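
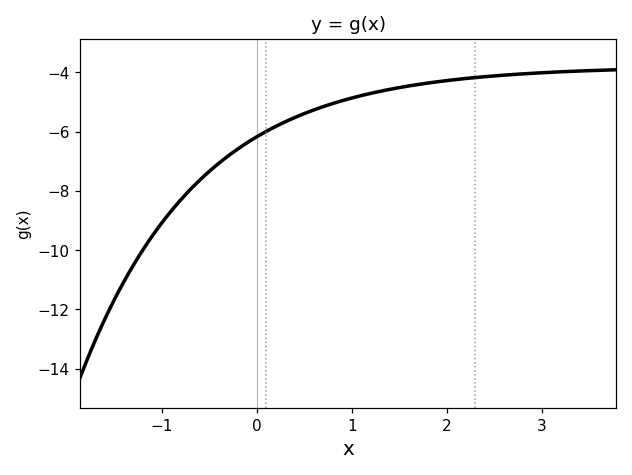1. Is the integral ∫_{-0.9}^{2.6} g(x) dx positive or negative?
negative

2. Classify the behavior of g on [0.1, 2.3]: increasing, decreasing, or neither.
increasing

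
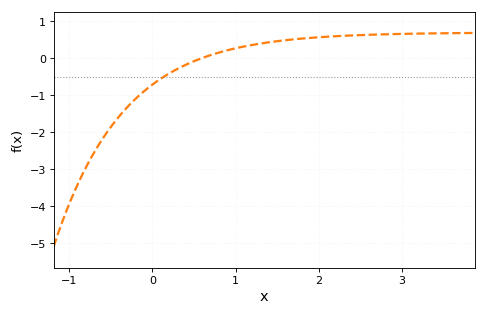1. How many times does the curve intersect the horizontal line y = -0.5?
1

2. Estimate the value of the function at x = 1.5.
0.463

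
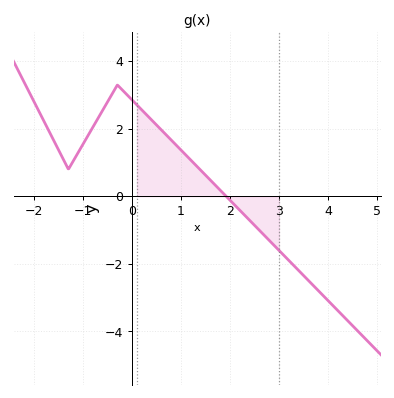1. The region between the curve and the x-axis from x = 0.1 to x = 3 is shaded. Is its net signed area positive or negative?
positive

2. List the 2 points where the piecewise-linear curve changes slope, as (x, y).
(-1.3, 0.8); (-0.3, 3.3)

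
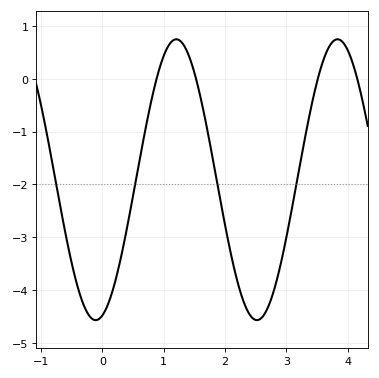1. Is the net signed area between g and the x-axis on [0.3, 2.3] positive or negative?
negative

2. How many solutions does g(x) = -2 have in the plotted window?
4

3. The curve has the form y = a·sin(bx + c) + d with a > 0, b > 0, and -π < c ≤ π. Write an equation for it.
y = 2.66sin(2.4x - 1.3) - 1.91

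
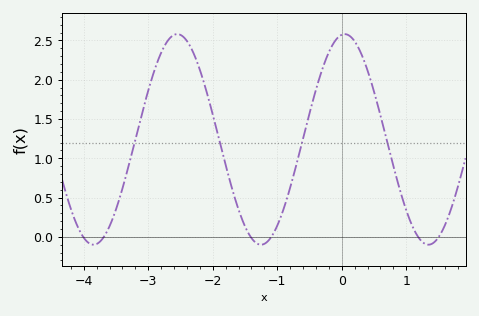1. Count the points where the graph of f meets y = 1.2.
4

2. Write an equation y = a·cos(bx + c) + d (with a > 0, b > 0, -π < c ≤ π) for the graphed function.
y = 1.34cos(2.42x - 0.11) + 1.24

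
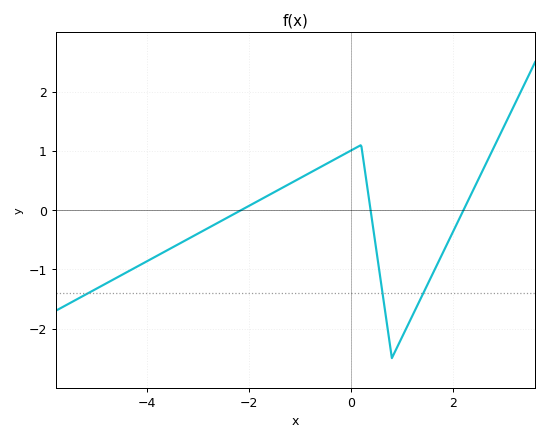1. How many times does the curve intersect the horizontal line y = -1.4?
3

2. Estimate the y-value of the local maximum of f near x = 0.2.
1.1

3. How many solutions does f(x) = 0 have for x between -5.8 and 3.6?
3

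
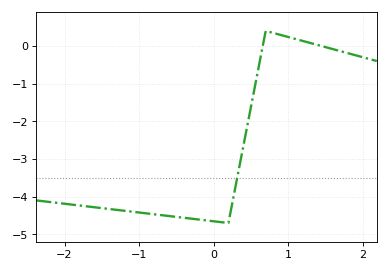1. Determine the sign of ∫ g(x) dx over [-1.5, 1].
negative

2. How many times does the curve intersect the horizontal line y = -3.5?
1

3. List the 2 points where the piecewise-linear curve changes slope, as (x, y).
(0.2, -4.7); (0.7, 0.4)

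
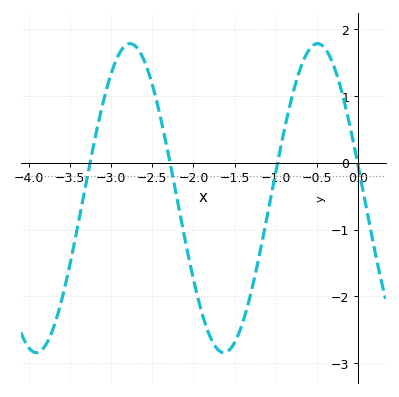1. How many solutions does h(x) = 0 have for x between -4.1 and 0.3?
4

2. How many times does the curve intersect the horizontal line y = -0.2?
4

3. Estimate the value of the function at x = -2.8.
1.77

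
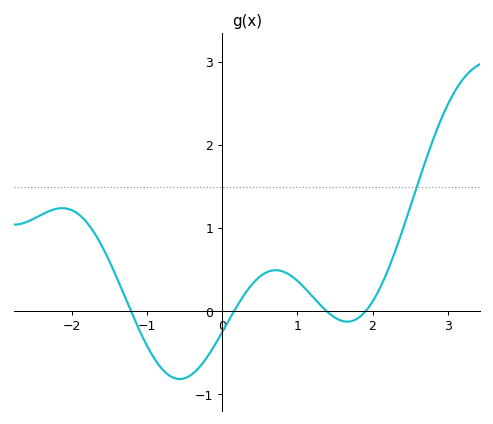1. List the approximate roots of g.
-1.21, 0.158, 1.39, 1.91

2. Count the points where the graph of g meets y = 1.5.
1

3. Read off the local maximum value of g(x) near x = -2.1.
1.24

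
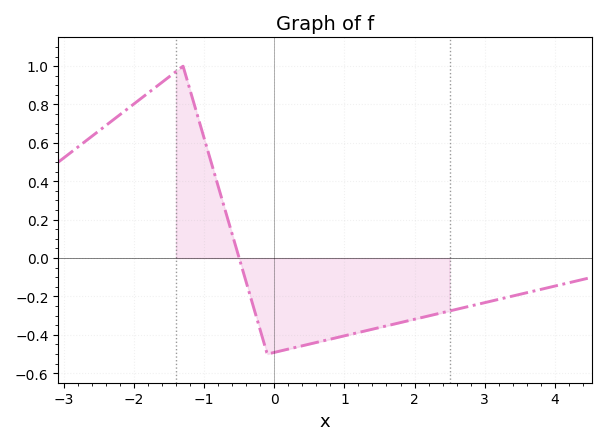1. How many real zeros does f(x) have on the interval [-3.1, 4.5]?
1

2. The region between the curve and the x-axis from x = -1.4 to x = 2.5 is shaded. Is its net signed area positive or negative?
negative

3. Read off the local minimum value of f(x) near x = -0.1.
-0.5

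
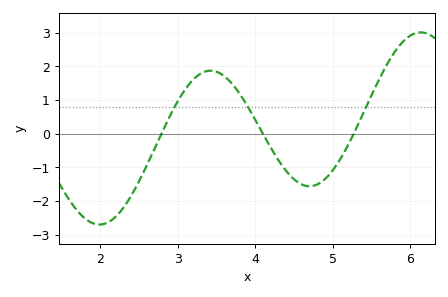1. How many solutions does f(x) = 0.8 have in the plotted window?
3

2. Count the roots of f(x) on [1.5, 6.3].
3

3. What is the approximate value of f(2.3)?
-2.2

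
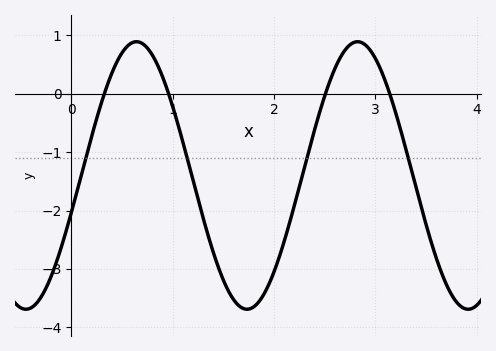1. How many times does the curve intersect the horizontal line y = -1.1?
4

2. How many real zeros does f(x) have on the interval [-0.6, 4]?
4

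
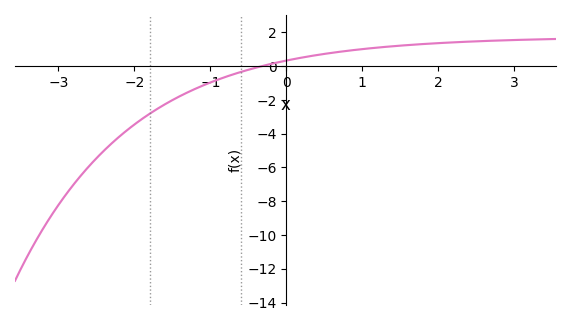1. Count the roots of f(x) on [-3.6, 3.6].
1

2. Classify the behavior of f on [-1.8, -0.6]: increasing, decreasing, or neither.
increasing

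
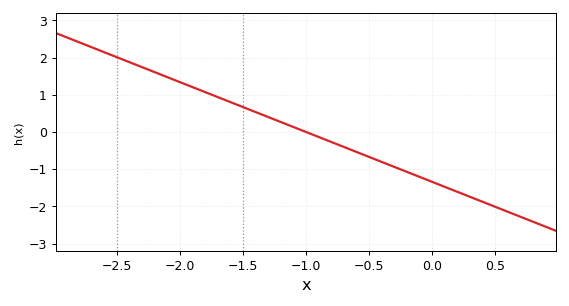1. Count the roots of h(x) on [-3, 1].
1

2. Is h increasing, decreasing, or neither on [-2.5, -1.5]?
decreasing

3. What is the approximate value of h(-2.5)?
2.01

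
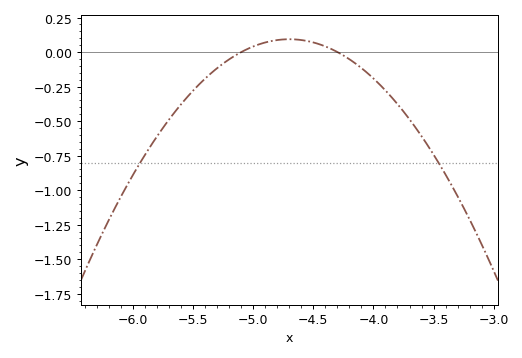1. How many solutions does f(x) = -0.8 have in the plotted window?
2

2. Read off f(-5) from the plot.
0.041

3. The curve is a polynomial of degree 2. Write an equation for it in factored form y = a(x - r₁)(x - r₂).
y = -0.58(x + 5.1)(x + 4.3)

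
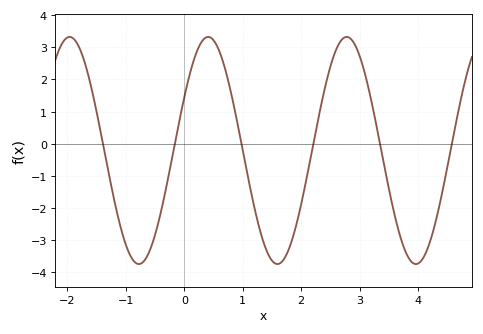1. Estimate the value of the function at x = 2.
-1.9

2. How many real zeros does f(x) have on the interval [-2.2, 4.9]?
6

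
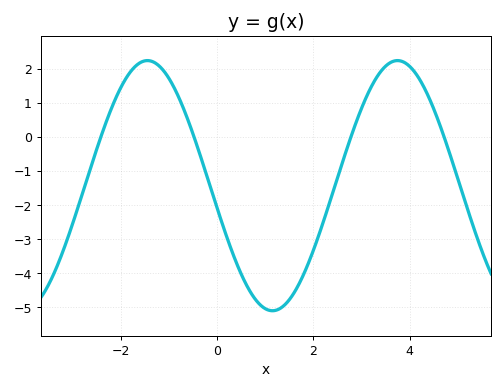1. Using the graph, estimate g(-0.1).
-1.6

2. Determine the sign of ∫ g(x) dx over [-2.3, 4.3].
negative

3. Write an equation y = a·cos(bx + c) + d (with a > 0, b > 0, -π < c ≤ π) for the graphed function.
y = 3.67cos(1.2x + 1.8) - 1.43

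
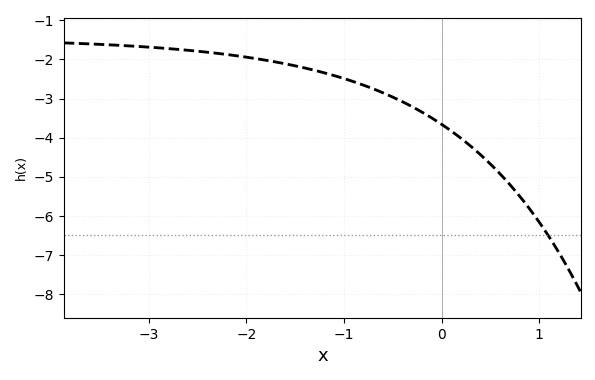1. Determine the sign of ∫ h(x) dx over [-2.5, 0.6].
negative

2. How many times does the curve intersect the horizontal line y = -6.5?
1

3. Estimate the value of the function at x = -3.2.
-1.65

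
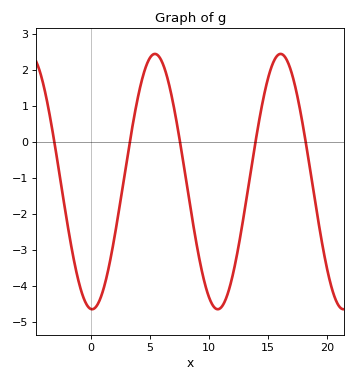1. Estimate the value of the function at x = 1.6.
-3.33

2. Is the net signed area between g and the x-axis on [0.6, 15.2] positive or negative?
negative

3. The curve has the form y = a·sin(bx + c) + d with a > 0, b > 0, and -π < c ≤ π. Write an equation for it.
y = 3.55sin(0.59x - 1.62) - 1.1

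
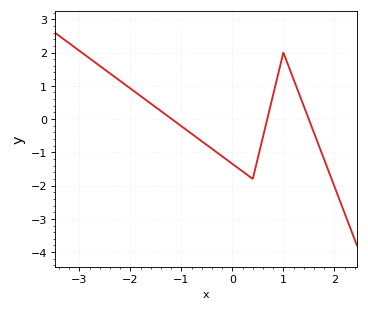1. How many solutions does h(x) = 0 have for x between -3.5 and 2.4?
3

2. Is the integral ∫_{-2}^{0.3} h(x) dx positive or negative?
negative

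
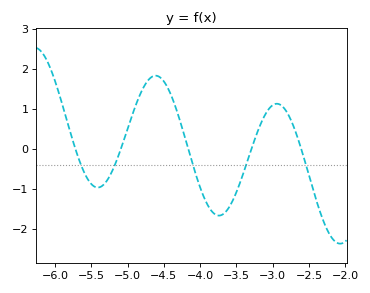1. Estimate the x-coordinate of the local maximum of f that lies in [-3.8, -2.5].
-2.94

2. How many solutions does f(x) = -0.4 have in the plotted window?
5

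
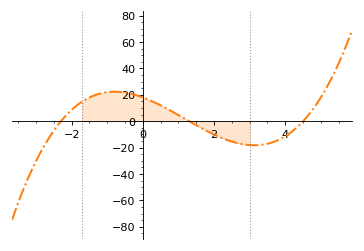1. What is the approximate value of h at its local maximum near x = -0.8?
22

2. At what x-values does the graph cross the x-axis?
-2.4, 1.2, 4.4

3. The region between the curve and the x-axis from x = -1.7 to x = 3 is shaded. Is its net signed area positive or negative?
positive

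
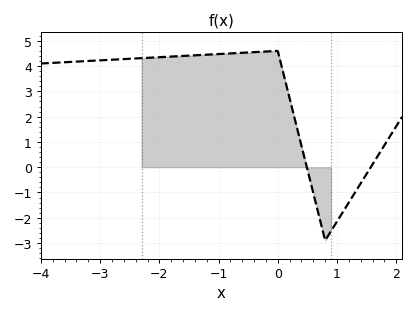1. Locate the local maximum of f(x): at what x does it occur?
0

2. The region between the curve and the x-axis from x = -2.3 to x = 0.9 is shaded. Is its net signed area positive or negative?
positive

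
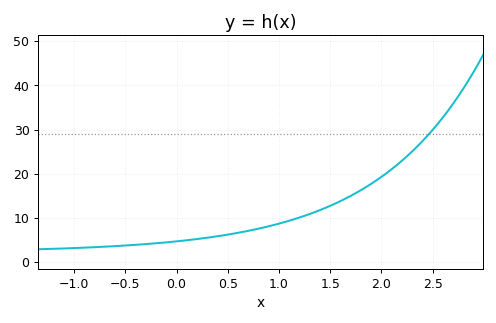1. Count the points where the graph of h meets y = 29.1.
1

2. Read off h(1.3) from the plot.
11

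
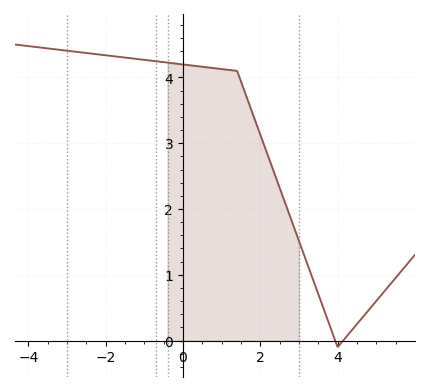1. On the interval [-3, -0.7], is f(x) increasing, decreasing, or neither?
decreasing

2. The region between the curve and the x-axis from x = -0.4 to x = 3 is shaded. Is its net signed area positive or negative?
positive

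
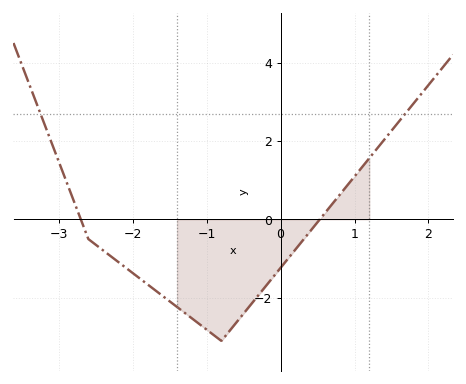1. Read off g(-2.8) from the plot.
0.4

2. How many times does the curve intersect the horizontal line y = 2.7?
2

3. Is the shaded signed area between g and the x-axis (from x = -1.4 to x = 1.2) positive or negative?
negative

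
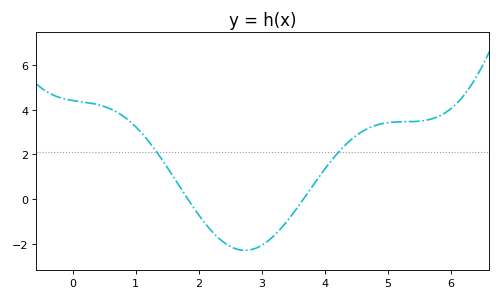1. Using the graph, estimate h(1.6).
1.01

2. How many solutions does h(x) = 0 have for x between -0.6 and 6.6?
2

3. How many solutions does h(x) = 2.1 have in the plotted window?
2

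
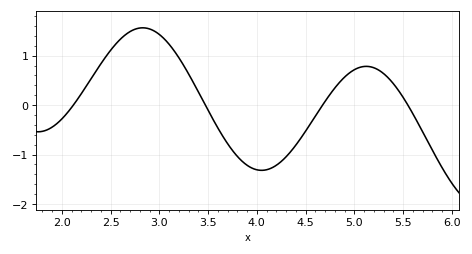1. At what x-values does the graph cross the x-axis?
2.12, 3.47, 4.67, 5.55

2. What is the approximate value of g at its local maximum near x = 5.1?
0.784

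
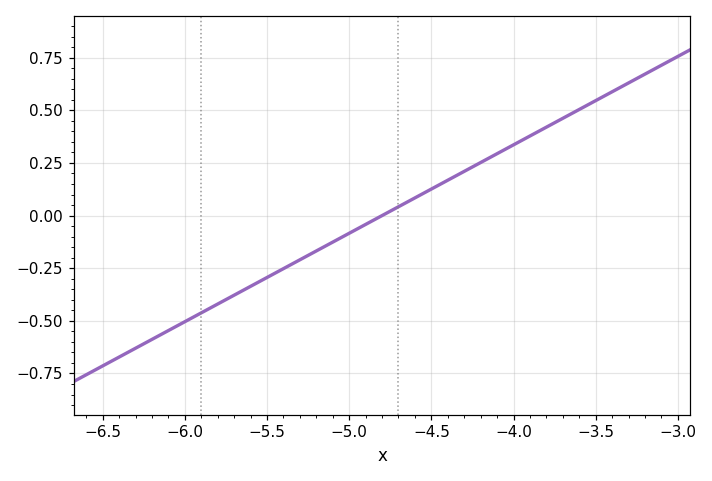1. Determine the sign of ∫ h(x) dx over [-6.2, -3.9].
negative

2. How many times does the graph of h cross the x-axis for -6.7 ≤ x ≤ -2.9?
1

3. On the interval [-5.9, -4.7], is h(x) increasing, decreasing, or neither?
increasing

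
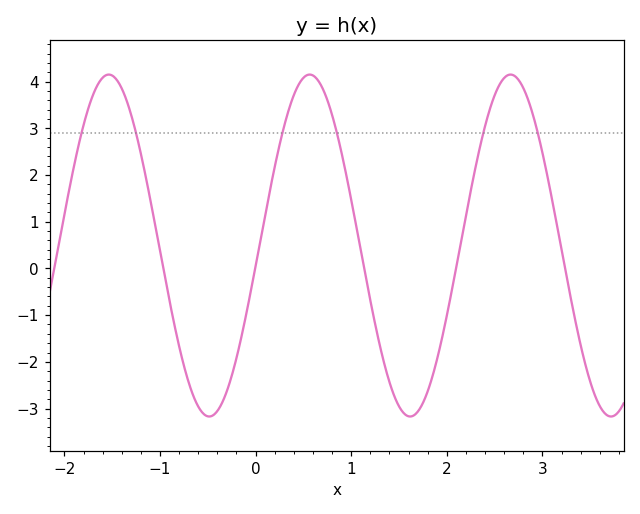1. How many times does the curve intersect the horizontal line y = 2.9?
6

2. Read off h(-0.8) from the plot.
-1.7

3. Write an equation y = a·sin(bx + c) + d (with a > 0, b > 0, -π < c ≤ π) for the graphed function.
y = 3.66sin(3x - 0.12) + 0.49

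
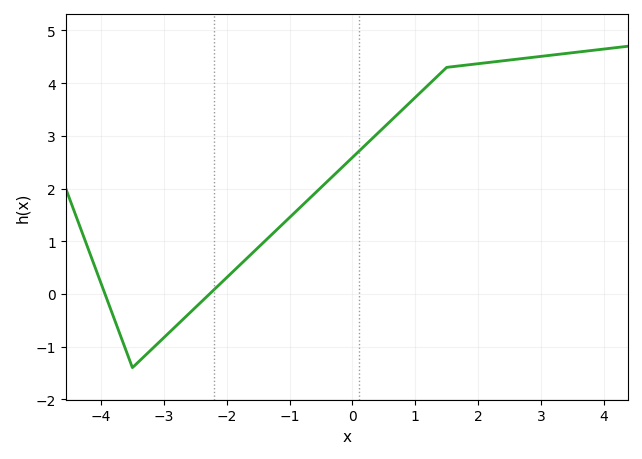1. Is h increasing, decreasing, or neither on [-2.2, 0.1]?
increasing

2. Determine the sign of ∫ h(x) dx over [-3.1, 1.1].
positive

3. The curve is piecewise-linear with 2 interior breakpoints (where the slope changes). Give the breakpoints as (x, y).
(-3.5, -1.4); (1.5, 4.3)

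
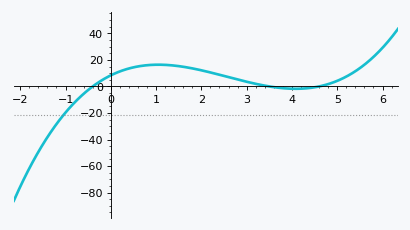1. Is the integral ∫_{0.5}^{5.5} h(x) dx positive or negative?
positive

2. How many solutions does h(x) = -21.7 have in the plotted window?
1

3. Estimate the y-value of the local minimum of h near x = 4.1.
-1.76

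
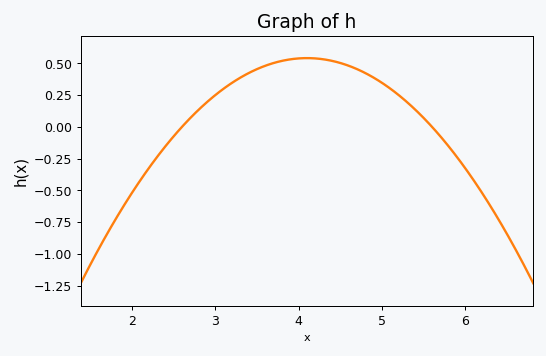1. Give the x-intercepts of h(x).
2.6, 5.6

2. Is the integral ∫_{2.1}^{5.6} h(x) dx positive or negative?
positive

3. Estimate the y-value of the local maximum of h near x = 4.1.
0.54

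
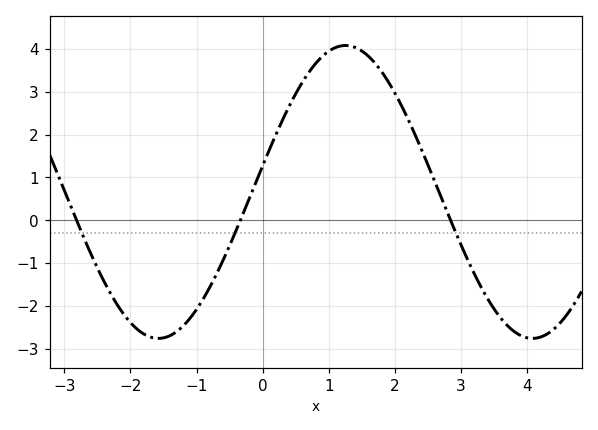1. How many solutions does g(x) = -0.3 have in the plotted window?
3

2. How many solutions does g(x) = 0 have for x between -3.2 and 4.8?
3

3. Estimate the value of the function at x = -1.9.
-2.54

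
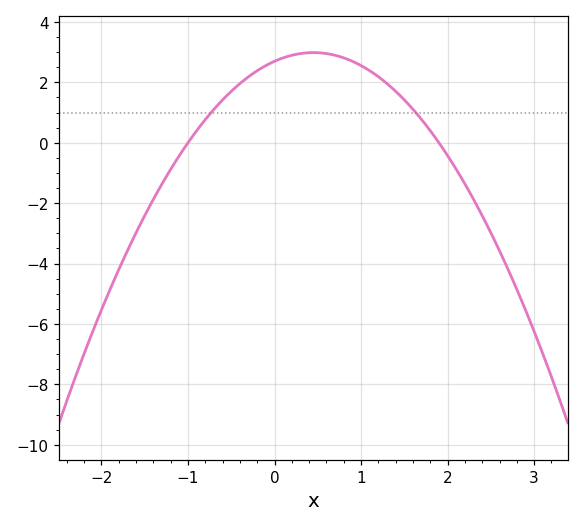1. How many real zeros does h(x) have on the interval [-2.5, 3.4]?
2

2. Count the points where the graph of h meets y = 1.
2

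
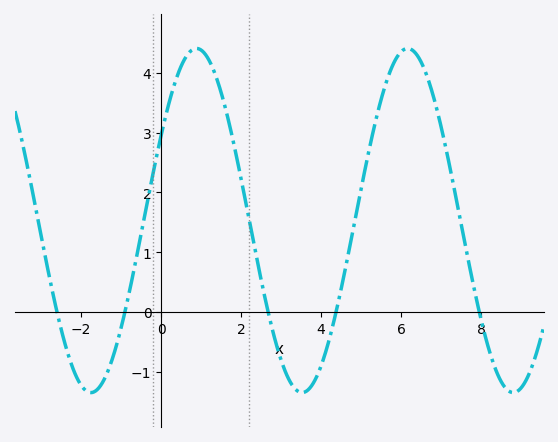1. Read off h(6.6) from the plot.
4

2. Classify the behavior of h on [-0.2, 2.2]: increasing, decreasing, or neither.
neither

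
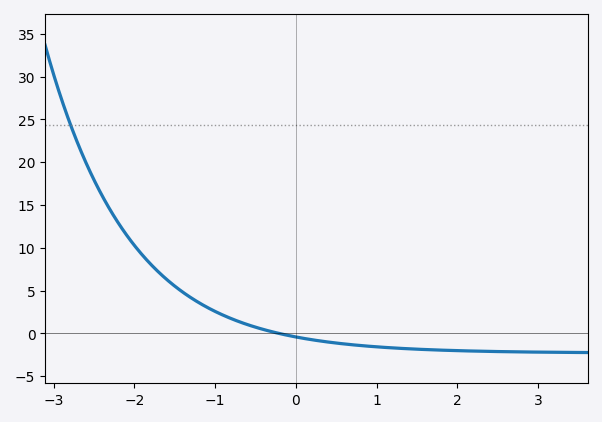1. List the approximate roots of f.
-0.2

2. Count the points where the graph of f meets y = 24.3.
1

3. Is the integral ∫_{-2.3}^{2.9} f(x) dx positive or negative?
positive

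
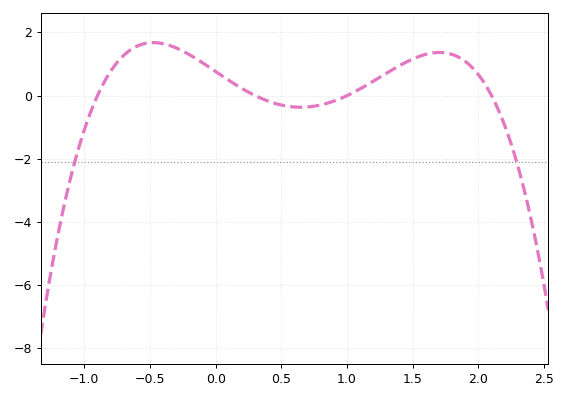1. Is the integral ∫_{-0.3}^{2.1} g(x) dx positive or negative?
positive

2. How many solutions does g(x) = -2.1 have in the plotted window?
2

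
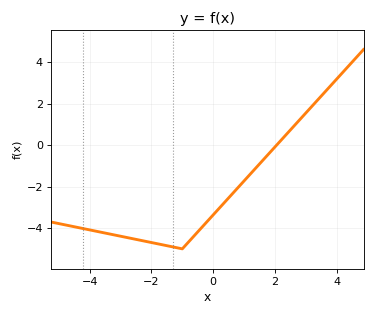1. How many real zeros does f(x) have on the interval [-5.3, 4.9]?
1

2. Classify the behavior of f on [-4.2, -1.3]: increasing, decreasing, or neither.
decreasing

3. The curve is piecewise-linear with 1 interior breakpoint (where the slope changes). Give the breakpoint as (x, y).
(-1, -5)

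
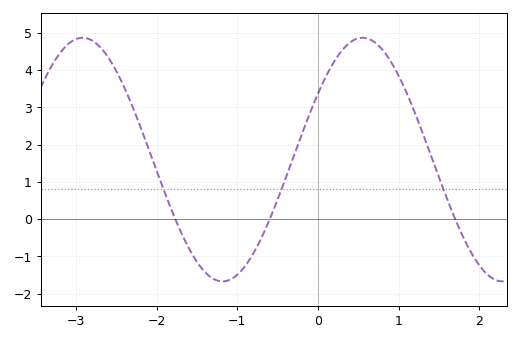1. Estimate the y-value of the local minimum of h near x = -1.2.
-1.7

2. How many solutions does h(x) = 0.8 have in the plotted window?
3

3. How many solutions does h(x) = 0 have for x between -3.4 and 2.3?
3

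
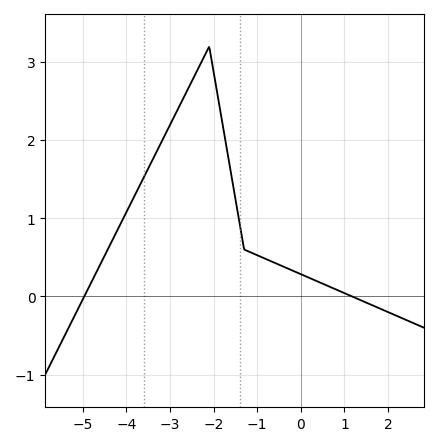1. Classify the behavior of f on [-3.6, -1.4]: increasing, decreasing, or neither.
neither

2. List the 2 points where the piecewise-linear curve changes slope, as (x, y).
(-2.1, 3.2); (-1.3, 0.6)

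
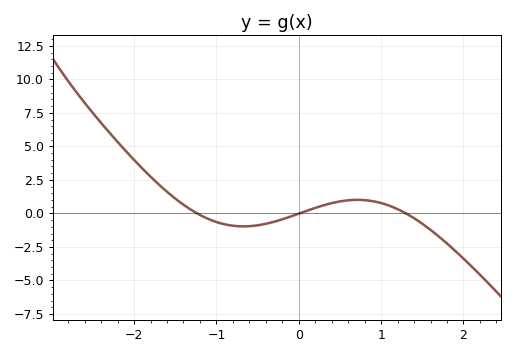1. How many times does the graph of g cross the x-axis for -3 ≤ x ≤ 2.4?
3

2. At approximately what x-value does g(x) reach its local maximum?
0.712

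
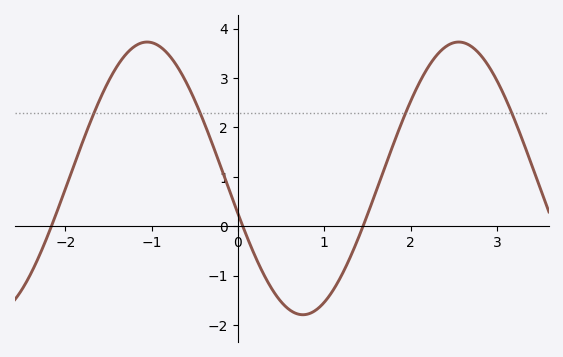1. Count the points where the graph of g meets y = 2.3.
4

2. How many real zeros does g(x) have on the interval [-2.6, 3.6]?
3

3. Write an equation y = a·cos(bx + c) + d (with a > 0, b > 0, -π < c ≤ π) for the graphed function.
y = 2.76cos(1.74x + 1.83) + 0.97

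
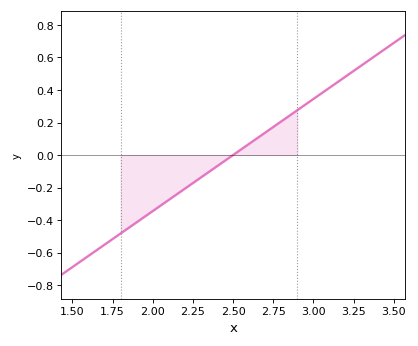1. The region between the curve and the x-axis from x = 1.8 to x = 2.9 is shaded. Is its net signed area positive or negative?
negative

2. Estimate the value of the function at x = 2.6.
0.06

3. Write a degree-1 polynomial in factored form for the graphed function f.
y = 0.69(x - 2.5)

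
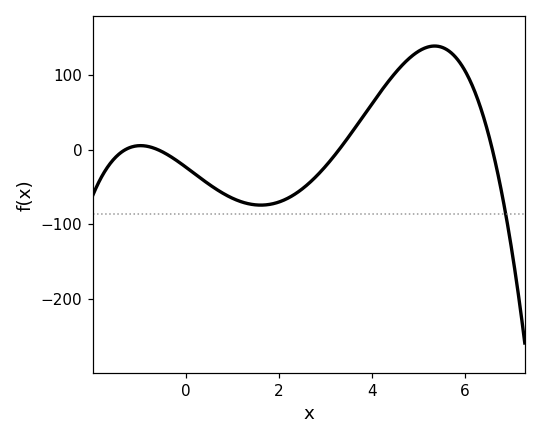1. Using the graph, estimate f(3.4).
10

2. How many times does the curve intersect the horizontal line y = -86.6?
1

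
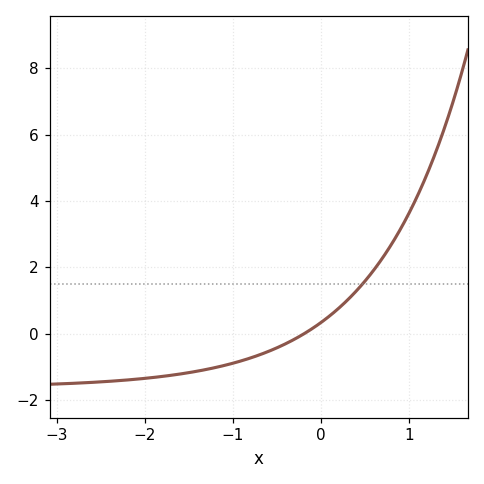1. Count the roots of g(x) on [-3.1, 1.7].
1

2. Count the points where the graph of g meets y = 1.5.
1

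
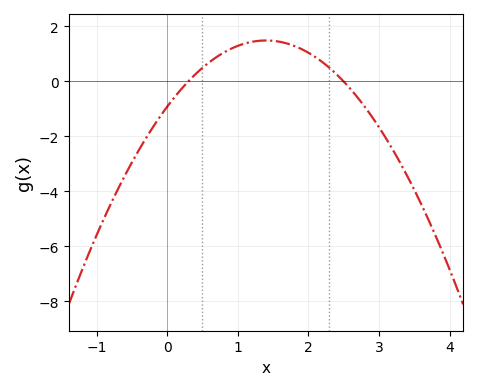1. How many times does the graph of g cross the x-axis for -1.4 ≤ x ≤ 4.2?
2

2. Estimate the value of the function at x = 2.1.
0.886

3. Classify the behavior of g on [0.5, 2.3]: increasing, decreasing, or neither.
neither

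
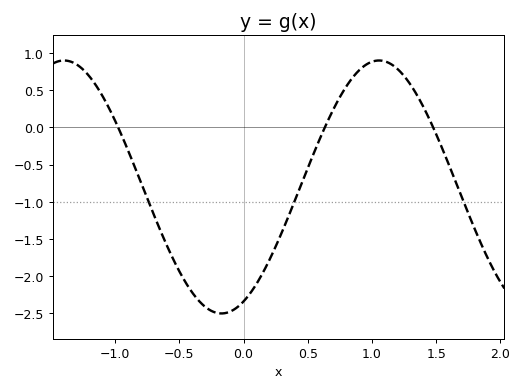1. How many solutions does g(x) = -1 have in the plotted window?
3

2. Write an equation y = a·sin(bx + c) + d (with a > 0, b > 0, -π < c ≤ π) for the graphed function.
y = 1.7sin(2.6x - 1.1) - 0.8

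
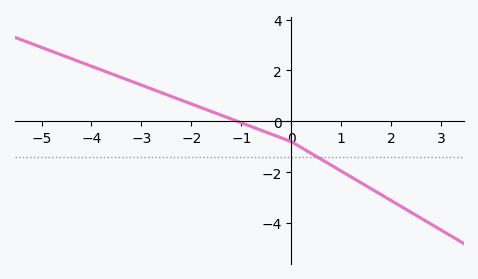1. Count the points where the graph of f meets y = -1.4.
1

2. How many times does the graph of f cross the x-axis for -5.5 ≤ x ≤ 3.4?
1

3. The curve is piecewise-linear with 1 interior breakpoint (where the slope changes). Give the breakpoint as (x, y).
(0, -0.8)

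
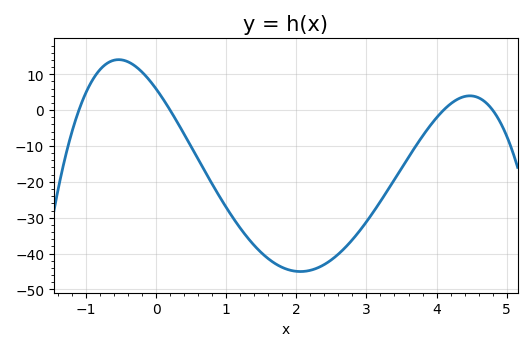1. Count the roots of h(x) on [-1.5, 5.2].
4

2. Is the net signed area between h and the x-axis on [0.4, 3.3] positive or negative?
negative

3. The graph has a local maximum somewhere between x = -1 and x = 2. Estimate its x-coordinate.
-0.534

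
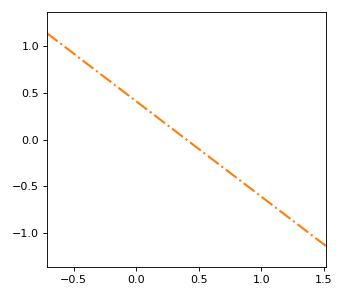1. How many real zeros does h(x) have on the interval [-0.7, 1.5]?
1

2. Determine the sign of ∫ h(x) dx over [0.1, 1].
negative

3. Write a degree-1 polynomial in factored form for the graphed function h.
y = -1.02(x - 0.4)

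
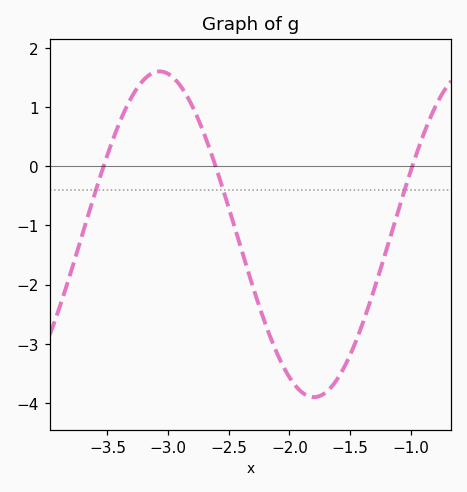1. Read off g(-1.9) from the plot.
-3.8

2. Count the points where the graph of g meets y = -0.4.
3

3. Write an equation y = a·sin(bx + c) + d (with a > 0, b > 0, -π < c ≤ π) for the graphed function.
y = 2.75sin(2.5x + 2.9) - 1.15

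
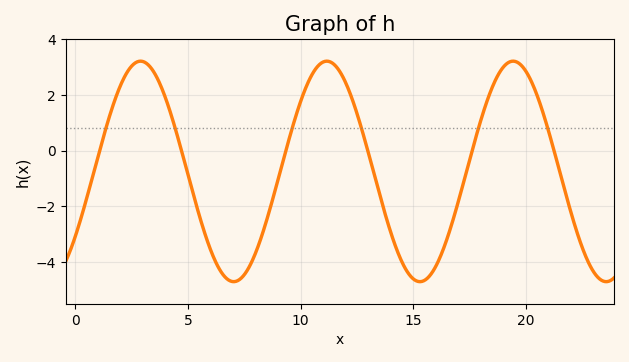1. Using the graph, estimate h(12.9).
0.233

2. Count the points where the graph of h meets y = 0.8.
6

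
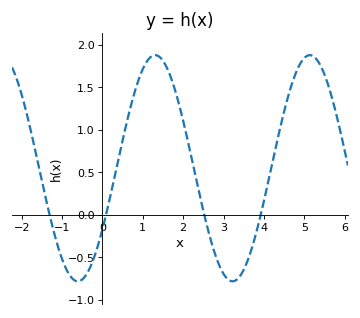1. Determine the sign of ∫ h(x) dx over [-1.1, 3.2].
positive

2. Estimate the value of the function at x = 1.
1.72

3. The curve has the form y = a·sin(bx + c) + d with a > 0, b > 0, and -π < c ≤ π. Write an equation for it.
y = 1.33sin(1.64x - 0.572) + 0.55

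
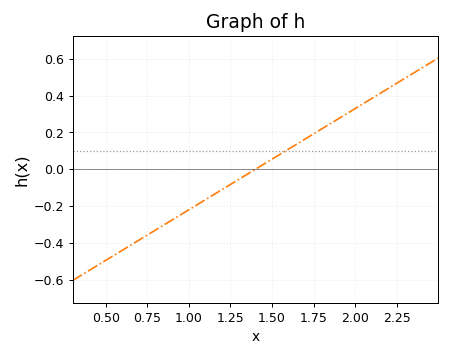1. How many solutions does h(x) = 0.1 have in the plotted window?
1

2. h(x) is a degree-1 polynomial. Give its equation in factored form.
y = 0.55(x - 1.4)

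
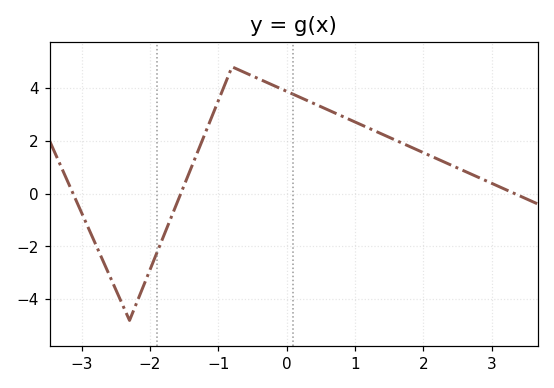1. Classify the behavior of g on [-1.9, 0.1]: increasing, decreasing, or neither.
neither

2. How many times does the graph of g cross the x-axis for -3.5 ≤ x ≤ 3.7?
3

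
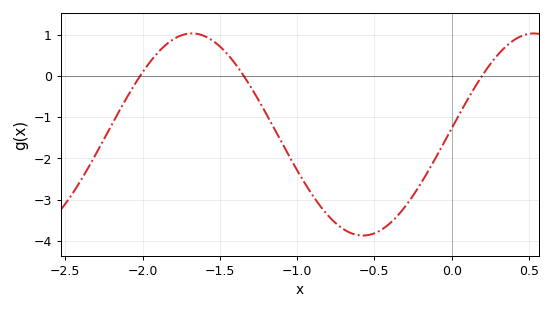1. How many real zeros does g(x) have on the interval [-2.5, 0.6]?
3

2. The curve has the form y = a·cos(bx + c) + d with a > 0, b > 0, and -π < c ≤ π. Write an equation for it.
y = 2.45cos(2.84x - 1.51) - 1.42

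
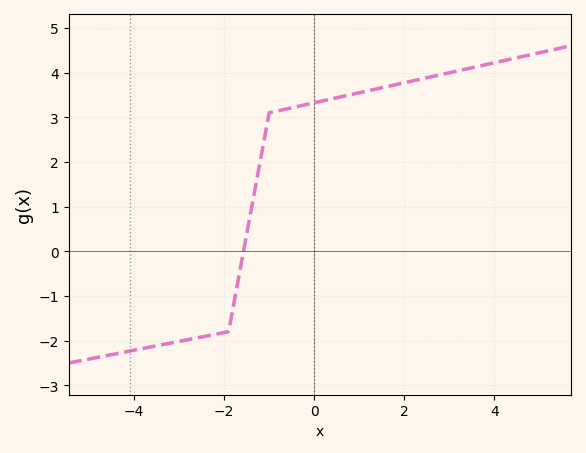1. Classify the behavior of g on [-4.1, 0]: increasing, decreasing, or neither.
increasing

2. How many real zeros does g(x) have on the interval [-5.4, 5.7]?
1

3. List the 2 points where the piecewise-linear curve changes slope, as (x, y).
(-1.9, -1.8); (-1, 3.1)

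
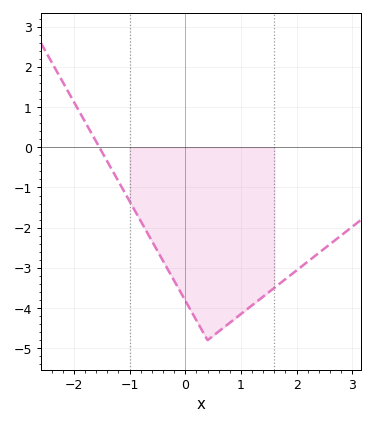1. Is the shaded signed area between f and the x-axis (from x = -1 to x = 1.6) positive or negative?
negative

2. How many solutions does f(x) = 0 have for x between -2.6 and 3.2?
1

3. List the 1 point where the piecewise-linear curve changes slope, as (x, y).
(0.4, -4.8)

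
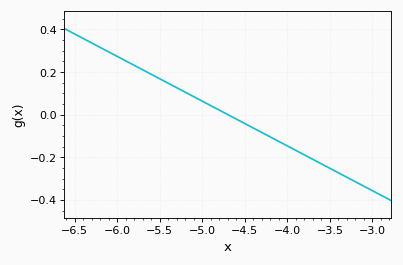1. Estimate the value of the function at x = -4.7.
0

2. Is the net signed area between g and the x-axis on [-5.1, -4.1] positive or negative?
negative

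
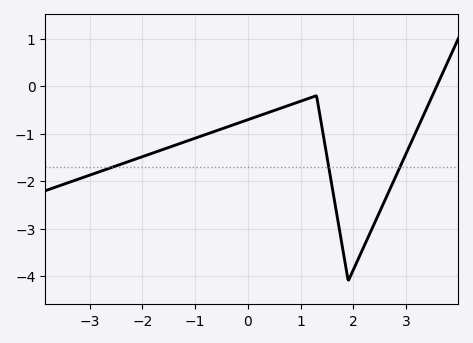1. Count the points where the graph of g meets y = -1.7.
3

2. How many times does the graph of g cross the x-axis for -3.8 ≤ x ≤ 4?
1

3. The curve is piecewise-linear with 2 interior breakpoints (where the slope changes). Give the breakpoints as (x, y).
(1.3, -0.2); (1.9, -4.1)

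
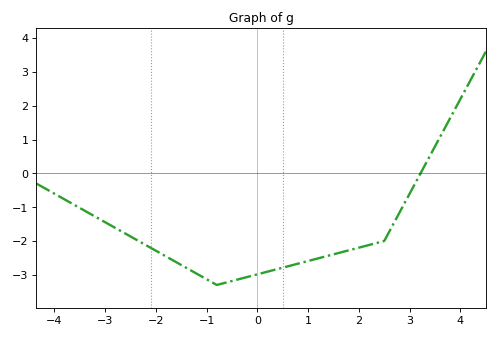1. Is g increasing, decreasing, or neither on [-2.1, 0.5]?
neither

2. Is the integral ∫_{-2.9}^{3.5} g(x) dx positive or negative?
negative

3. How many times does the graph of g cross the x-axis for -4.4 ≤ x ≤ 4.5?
1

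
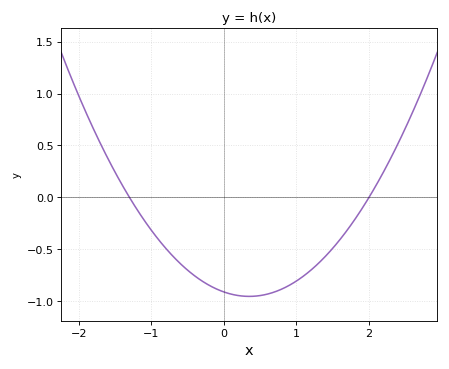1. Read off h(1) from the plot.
-0.805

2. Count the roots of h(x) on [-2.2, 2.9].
2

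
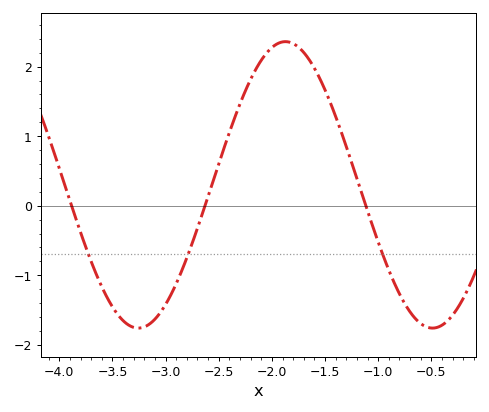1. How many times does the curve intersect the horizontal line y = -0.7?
3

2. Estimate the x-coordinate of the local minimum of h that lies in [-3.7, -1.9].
-3.3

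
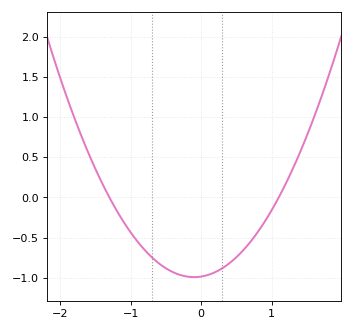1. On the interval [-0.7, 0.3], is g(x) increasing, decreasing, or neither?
neither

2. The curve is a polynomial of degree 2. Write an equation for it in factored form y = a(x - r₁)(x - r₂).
y = 0.69(x + 1.3)(x - 1.1)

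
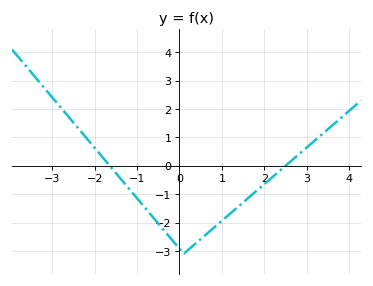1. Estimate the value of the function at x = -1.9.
0.5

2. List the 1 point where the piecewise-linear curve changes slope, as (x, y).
(0.1, -3.1)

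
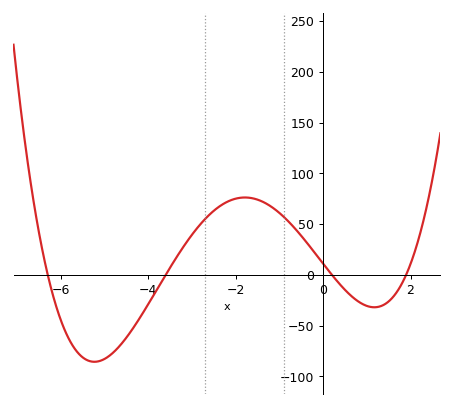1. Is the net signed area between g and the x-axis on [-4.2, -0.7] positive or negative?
positive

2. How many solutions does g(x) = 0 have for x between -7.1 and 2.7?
4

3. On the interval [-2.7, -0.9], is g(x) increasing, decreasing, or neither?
neither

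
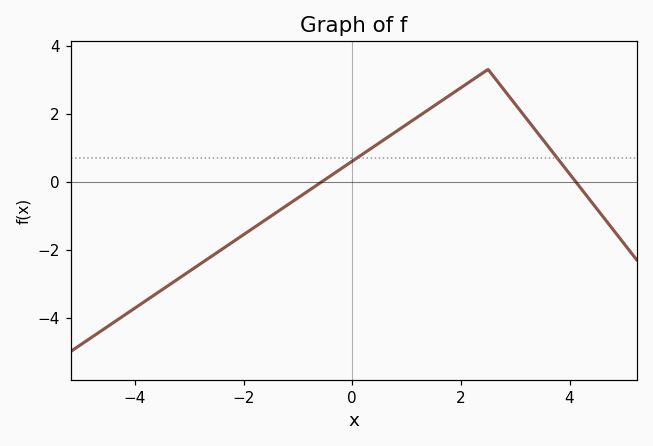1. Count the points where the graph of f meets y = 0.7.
2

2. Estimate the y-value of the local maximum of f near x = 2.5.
3.2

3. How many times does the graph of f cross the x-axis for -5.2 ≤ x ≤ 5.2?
2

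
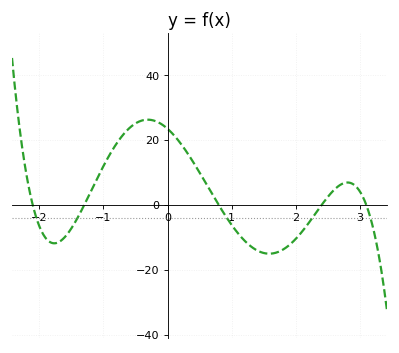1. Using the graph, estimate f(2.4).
0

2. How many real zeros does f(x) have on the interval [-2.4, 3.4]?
5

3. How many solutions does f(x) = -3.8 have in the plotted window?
5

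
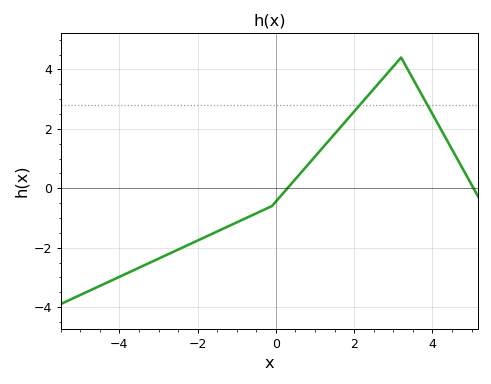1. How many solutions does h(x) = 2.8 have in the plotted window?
2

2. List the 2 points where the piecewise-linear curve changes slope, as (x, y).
(-0.1, -0.6); (3.2, 4.4)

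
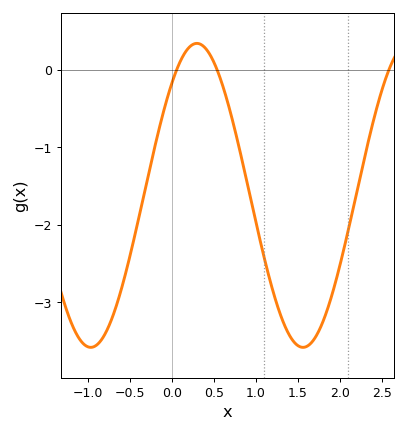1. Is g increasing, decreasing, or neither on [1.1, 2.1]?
neither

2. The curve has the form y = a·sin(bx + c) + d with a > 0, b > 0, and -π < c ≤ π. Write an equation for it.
y = 1.96sin(2.49x + 0.83) - 1.62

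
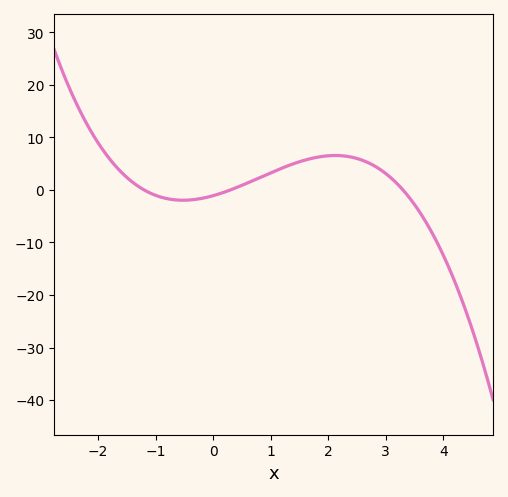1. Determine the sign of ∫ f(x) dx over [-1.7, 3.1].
positive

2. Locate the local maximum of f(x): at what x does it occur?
2.2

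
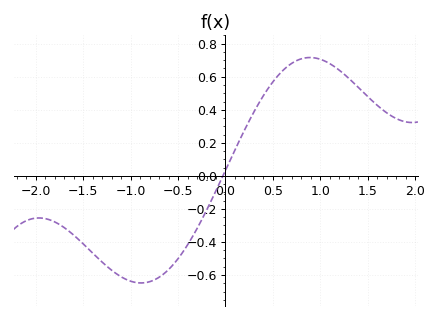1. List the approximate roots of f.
0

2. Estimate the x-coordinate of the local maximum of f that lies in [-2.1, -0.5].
-2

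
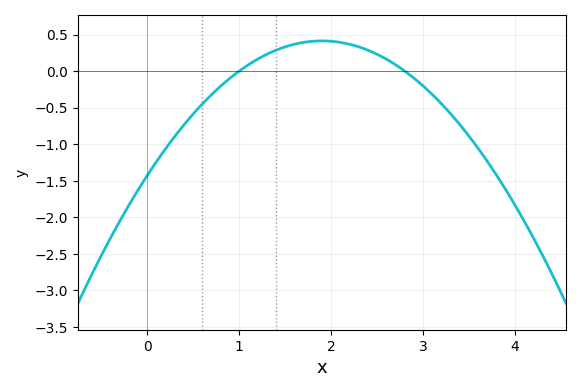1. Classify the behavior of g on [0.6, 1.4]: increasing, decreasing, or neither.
increasing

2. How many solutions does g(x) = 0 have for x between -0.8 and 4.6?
2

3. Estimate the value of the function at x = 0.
-1.43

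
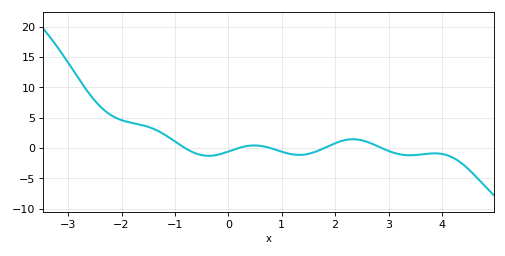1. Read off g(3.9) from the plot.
-0.885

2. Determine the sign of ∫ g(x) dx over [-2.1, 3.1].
positive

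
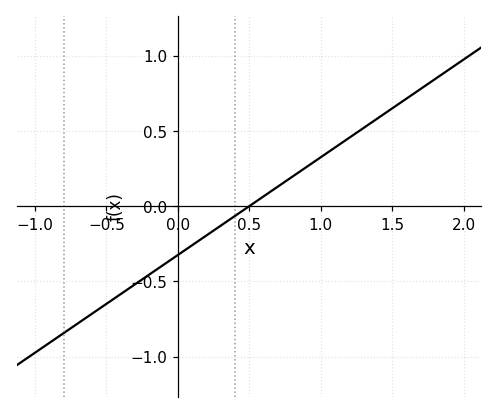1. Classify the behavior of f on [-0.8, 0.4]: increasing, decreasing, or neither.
increasing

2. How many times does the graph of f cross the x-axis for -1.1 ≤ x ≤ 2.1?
1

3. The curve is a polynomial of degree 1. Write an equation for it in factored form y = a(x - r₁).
y = 0.65(x - 0.5)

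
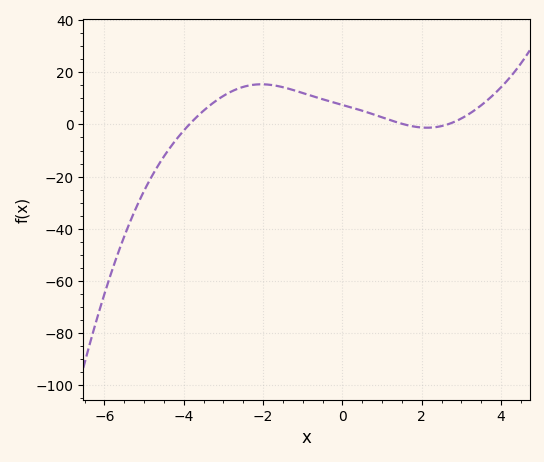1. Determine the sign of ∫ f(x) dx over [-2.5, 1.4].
positive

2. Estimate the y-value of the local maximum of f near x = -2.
15.4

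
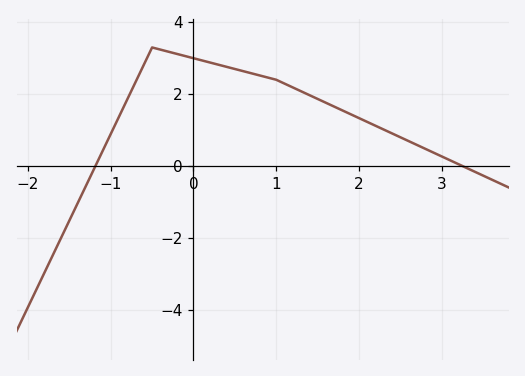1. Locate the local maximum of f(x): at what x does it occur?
-0.5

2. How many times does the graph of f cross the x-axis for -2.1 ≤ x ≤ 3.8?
2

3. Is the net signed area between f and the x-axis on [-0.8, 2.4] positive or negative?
positive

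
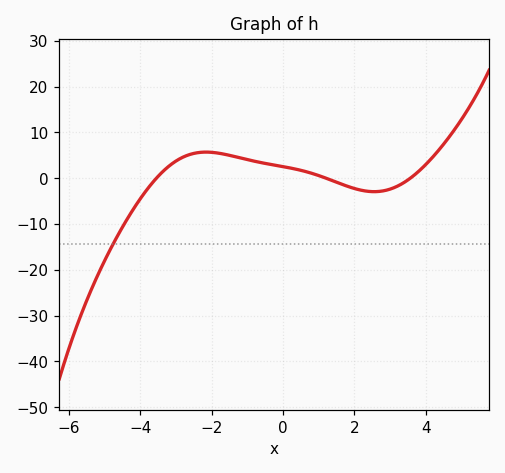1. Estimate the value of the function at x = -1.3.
4.64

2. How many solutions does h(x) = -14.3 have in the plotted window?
1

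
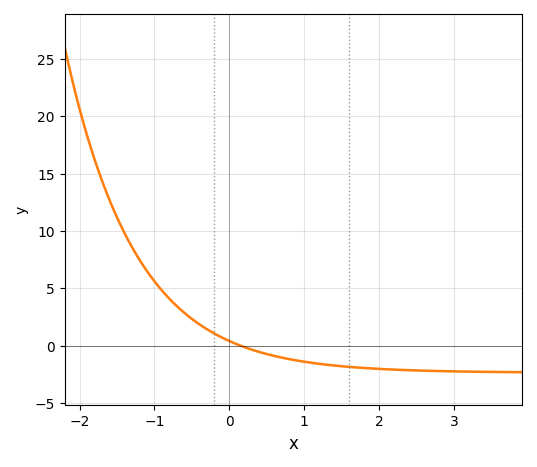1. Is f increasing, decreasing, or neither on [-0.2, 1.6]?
decreasing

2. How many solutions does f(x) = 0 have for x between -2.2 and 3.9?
1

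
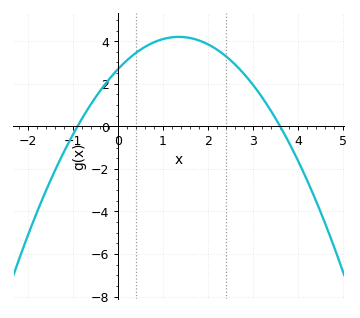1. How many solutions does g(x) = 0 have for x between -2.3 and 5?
2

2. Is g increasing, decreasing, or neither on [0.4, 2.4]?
neither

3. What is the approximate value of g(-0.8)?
0.365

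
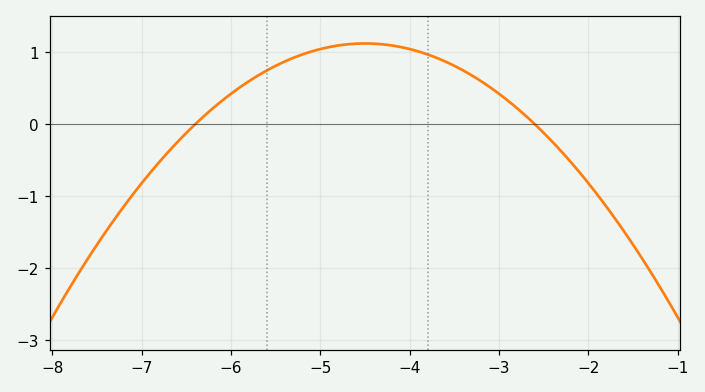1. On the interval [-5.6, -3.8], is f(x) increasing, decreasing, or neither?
neither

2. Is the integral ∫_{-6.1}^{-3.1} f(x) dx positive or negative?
positive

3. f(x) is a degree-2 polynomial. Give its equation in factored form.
y = -0.31(x + 6.4)(x + 2.6)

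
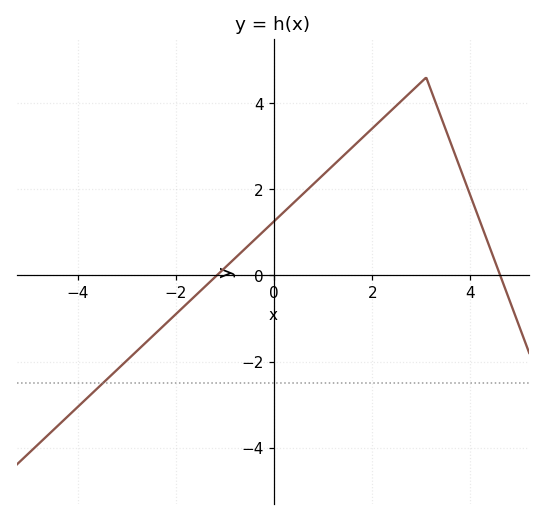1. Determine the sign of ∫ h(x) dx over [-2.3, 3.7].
positive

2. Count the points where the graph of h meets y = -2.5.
1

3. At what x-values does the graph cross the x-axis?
-1.17, 4.61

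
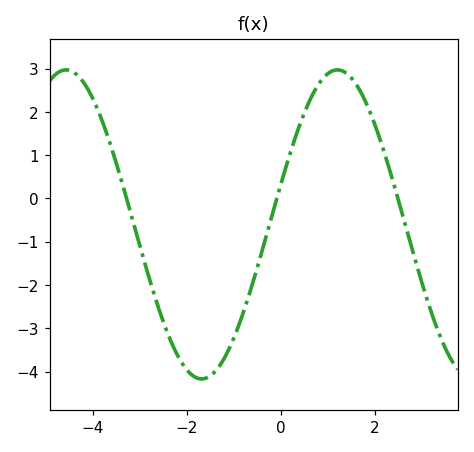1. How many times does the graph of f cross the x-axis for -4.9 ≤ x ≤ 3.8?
3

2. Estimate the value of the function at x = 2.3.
0.701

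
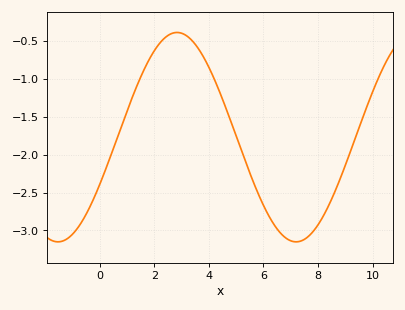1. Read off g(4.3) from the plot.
-1.1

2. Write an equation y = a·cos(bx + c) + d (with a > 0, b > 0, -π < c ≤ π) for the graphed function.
y = 1.38cos(0.72x - 2) - 1.77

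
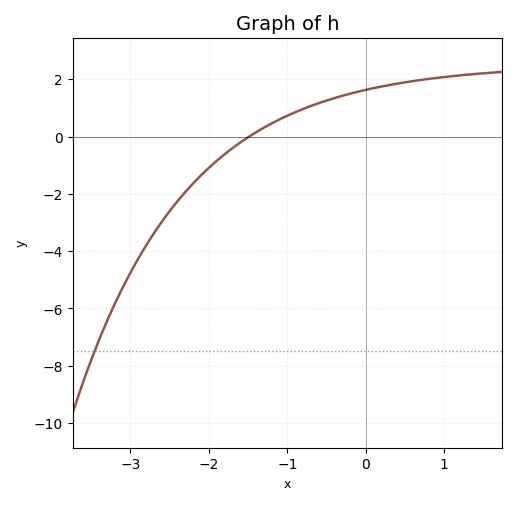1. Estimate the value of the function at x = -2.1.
-1.4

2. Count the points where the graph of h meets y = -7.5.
1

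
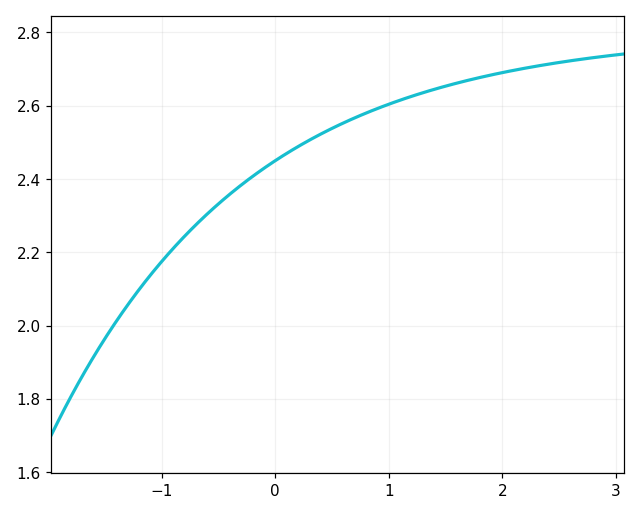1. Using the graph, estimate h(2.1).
2.7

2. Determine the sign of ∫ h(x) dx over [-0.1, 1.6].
positive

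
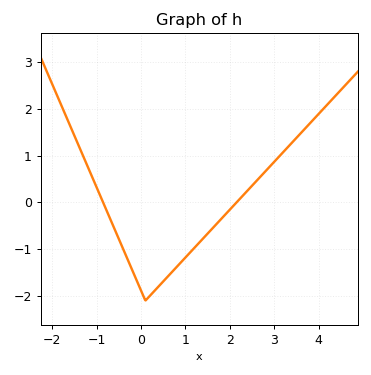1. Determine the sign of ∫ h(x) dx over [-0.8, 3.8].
negative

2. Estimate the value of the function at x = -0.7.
-0.3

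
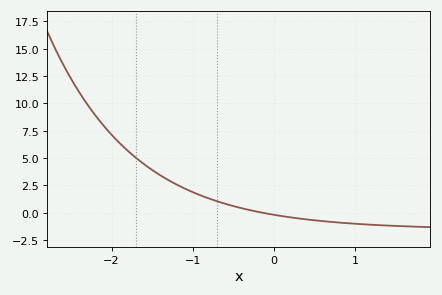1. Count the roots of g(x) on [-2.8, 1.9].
1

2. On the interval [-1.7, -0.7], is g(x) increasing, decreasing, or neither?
decreasing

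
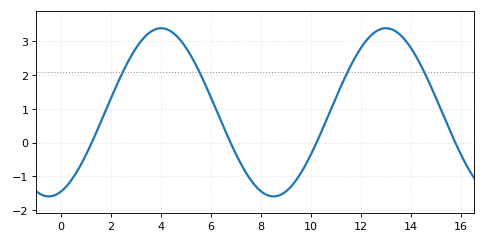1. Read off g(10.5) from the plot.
0.473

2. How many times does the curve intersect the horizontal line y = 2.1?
4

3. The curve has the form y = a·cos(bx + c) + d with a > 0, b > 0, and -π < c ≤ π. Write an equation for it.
y = 2.49cos(0.7x - 2.81) + 0.9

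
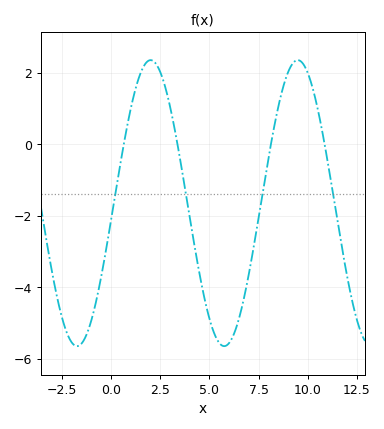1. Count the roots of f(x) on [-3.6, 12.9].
4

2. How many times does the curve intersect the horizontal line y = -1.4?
4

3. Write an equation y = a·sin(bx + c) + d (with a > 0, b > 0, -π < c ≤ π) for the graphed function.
y = 4sin(0.84x - 0.12) - 1.65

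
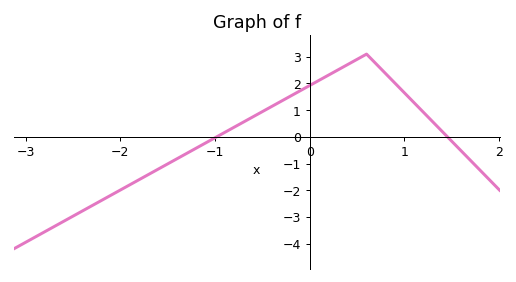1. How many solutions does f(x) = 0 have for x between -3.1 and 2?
2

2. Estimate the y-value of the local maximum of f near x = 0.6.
3.1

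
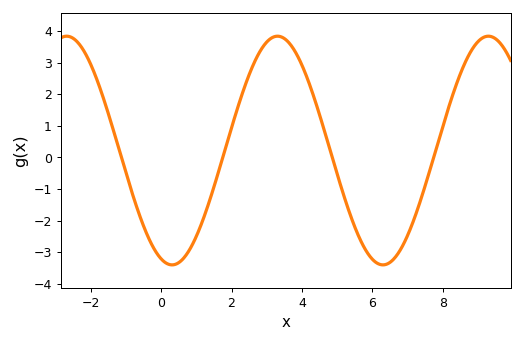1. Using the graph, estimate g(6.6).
-3.22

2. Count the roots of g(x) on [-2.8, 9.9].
4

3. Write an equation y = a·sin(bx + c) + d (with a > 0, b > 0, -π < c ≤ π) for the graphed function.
y = 3.62sin(1.05x - 1.9) + 0.22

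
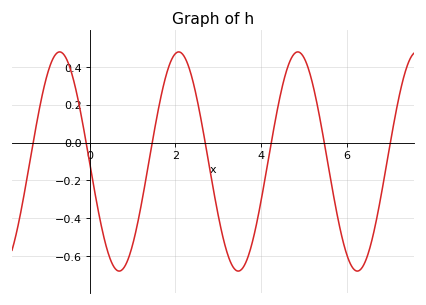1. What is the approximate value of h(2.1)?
0.479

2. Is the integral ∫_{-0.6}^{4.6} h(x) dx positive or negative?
negative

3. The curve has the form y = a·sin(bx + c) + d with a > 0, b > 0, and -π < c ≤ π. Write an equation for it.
y = 0.58sin(2.26x - 3.13) - 0.1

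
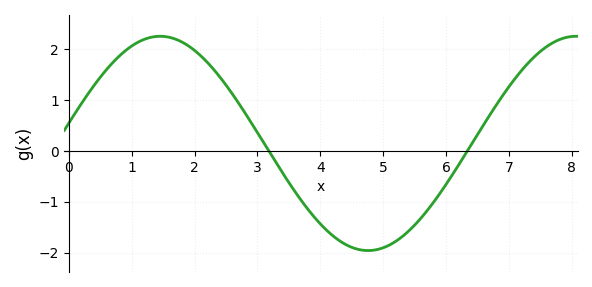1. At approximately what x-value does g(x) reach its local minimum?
4.8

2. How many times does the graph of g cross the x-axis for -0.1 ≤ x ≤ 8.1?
2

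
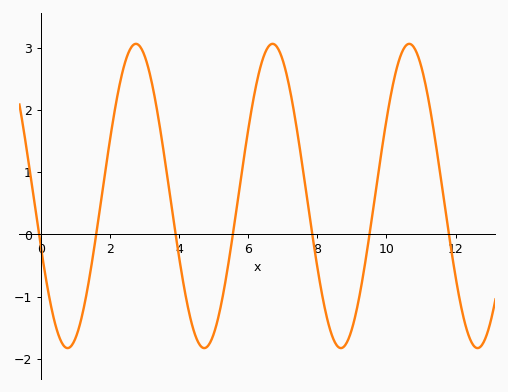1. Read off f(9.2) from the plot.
-1.05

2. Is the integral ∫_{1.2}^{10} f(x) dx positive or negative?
positive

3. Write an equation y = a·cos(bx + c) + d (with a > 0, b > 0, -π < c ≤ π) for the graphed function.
y = 2.45cos(1.59x + 1.9) + 0.62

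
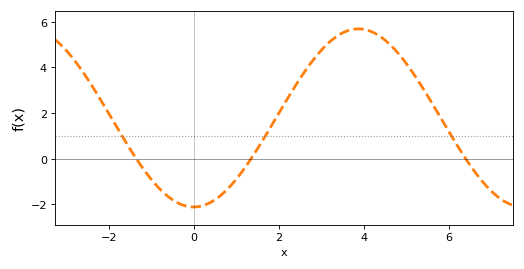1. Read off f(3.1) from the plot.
4.96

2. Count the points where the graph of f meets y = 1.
3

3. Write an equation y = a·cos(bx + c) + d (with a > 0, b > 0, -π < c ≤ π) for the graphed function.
y = 3.9cos(0.81x - 3.13) + 1.79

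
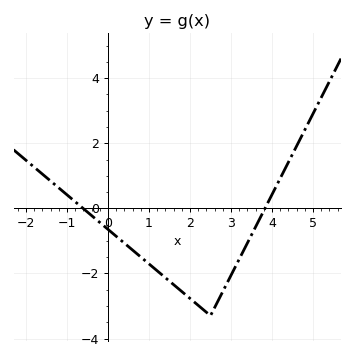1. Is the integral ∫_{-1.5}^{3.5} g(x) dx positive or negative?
negative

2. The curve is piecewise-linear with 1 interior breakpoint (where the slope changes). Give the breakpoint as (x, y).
(2.5, -3.3)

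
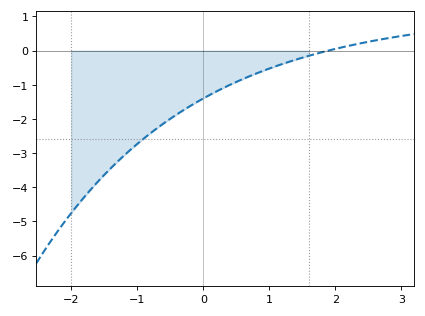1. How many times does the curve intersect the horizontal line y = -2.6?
1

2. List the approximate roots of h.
1.9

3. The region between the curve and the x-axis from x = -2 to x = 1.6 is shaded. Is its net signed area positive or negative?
negative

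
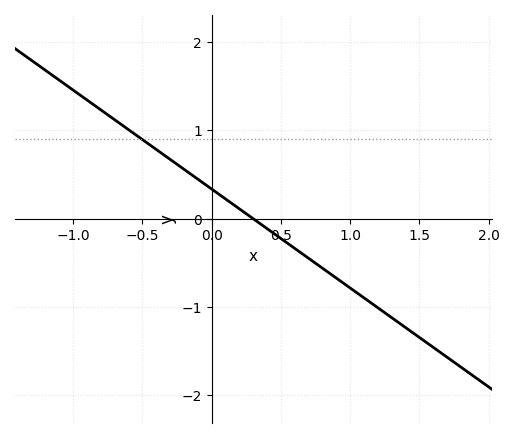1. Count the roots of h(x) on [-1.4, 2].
1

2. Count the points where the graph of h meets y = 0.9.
1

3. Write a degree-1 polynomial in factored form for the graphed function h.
y = -1.12(x - 0.3)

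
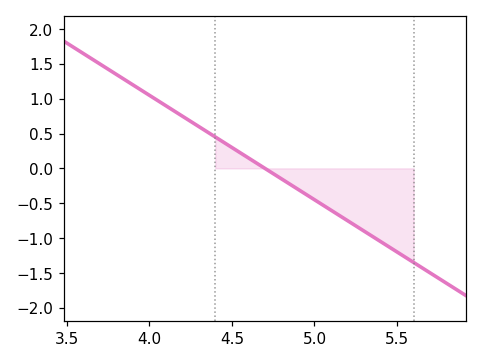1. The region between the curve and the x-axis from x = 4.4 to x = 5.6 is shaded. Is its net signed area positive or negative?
negative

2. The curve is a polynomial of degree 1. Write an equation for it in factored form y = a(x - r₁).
y = -1.5(x - 4.7)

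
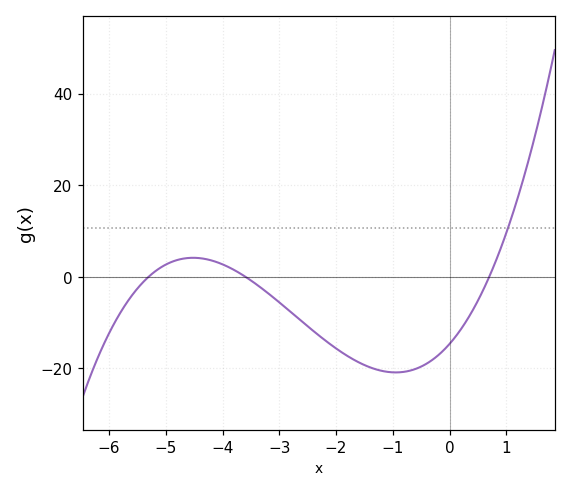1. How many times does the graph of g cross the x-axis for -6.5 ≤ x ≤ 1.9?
3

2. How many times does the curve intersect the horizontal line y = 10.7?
1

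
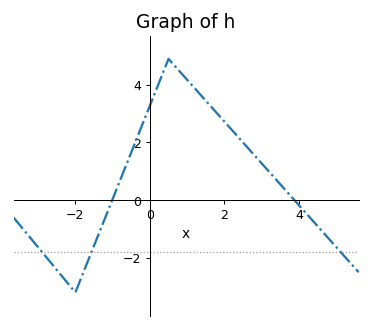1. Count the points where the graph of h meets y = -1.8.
3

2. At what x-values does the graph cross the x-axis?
-1, 3.8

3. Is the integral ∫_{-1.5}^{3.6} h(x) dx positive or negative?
positive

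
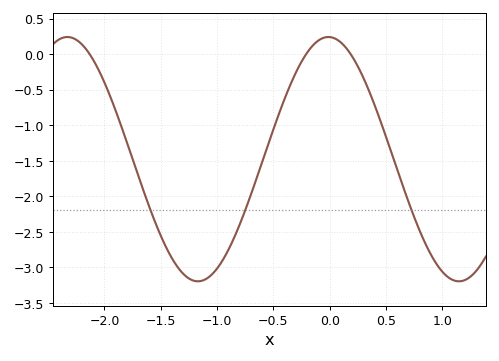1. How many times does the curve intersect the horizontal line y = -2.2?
3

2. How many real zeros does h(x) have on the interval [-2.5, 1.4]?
3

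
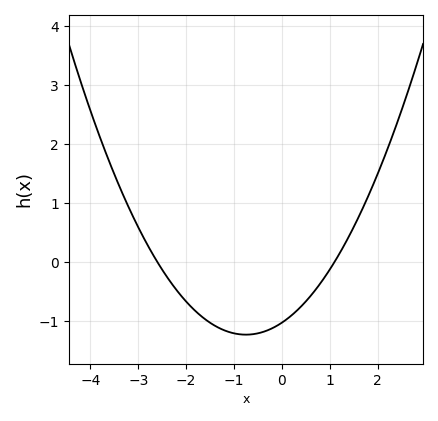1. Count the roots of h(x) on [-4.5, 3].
2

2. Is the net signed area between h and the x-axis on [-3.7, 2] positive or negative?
negative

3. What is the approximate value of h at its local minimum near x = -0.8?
-1.23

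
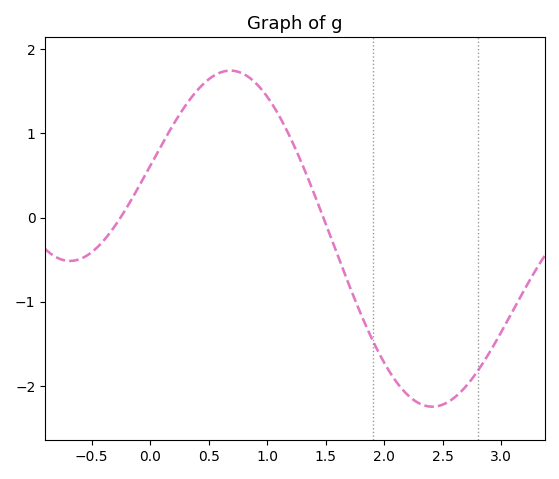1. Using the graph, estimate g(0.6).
1.7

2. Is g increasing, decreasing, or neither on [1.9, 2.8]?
neither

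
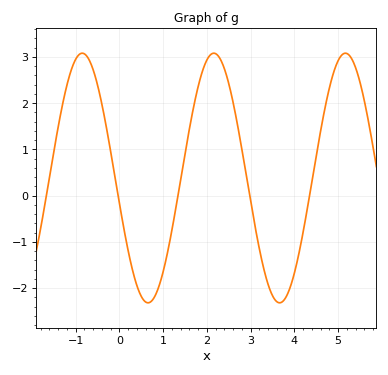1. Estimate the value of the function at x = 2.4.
2.7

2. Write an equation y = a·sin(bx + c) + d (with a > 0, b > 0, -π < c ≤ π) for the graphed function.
y = 2.7sin(2.1x - 2.9) + 0.38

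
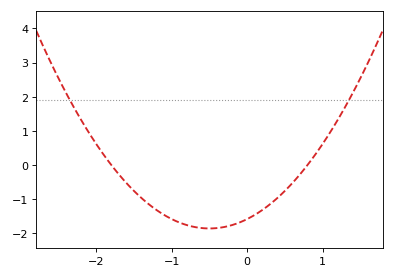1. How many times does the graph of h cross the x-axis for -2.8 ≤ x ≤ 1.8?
2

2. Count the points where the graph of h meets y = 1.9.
2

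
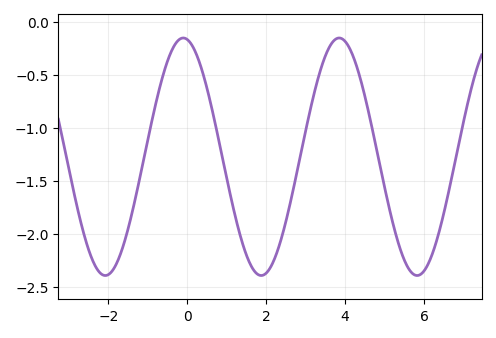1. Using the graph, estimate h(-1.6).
-2.1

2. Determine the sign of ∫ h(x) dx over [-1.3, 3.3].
negative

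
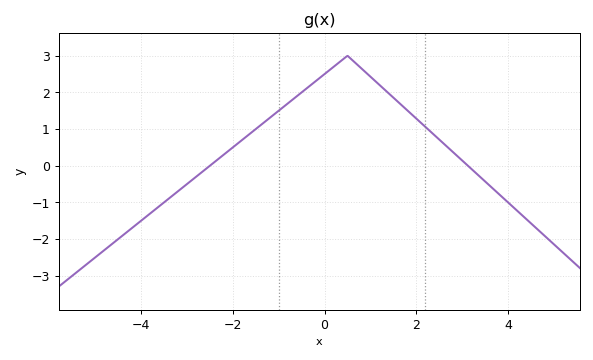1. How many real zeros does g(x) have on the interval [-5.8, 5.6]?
2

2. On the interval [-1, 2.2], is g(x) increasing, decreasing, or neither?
neither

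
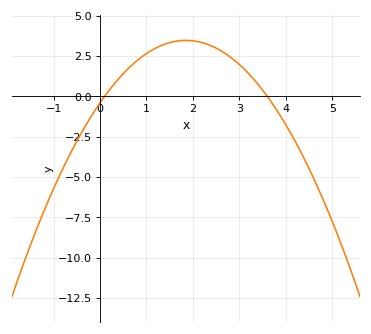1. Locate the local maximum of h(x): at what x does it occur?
1.8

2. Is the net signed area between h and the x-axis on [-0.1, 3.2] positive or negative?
positive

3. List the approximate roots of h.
0.1, 3.6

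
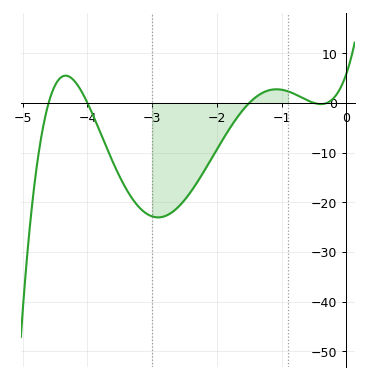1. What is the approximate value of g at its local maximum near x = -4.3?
5.49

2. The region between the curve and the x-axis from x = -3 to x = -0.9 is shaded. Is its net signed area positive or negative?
negative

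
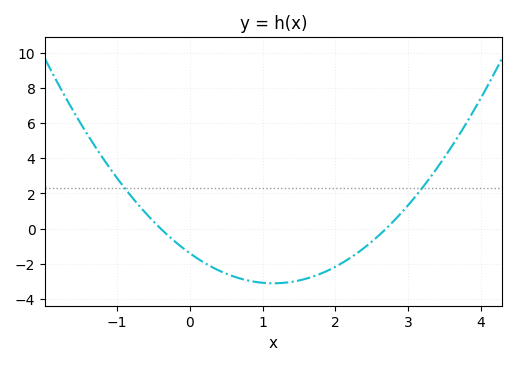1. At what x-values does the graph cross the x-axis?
-0.4, 2.7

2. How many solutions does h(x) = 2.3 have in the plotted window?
2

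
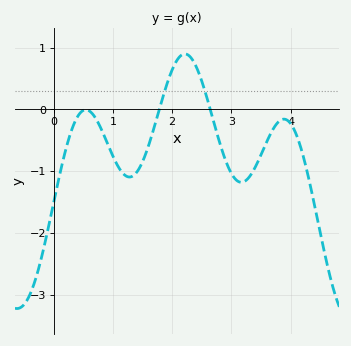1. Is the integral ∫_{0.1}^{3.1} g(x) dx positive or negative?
negative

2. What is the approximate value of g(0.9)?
-0.534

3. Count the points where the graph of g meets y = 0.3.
2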